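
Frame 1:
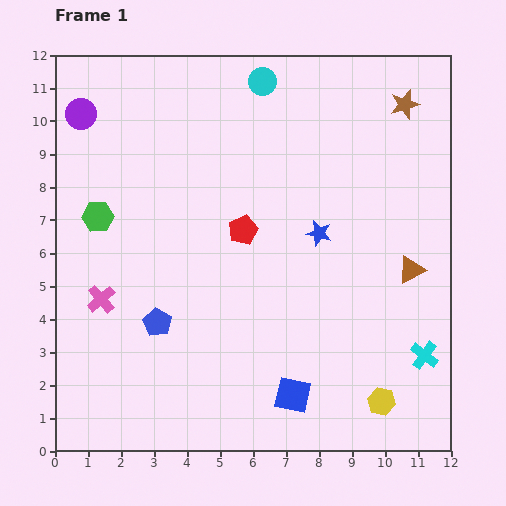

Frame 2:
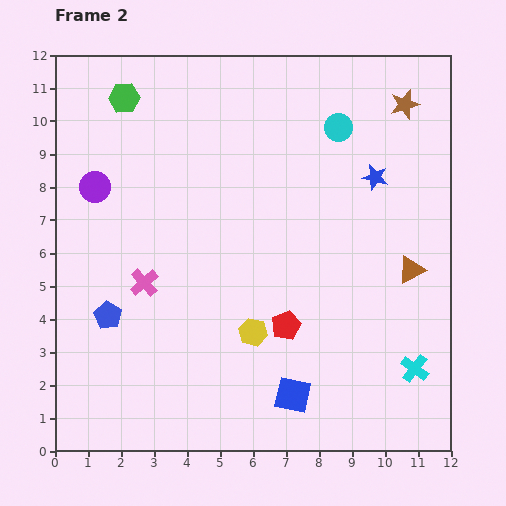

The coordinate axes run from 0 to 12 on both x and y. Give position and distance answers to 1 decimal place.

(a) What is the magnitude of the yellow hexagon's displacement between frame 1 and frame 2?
4.4

The yellow hexagon moved from (9.9, 1.5) to (6.0, 3.6), a distance of √(3.9² + 2.1²) ≈ 4.4.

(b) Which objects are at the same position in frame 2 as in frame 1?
the blue square, the brown star, the brown triangle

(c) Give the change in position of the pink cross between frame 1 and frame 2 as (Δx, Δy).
(1.3, 0.5)

The pink cross was at (1.4, 4.6) in frame 1 and (2.7, 5.1) in frame 2.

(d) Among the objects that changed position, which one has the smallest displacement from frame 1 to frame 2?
the cyan cross

(moved 0.5)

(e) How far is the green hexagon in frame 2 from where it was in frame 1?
3.7

The green hexagon moved from (1.3, 7.1) to (2.1, 10.7), a distance of √(0.8² + 3.6²) ≈ 3.7.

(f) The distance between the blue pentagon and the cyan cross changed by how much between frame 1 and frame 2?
+1.2

Distance in frame 1: 8.2. Distance in frame 2: 9.4.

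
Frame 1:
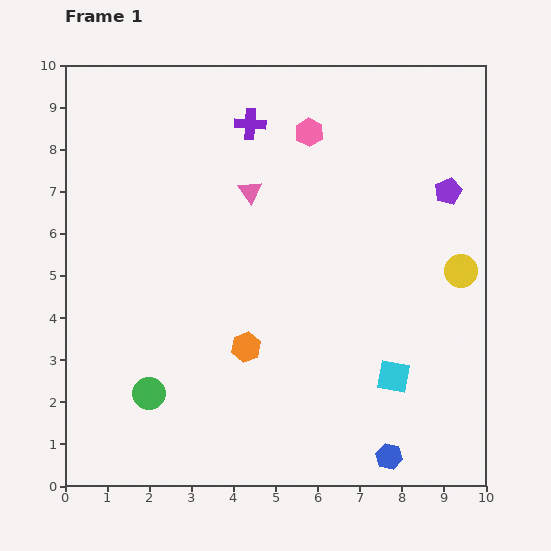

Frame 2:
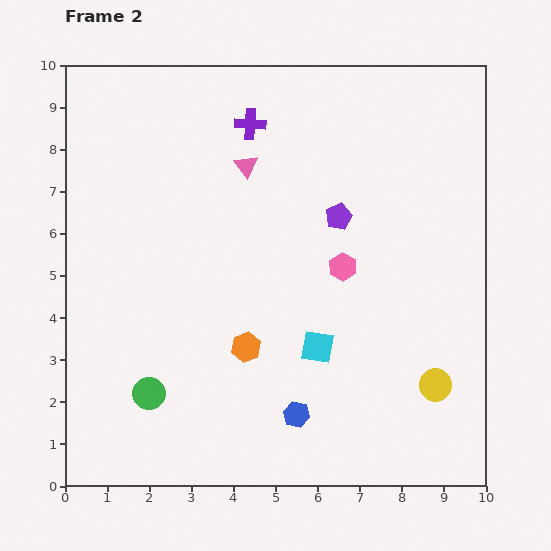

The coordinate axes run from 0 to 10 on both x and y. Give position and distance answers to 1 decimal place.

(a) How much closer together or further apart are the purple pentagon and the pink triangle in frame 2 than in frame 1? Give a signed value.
-2.2

Distance in frame 1: 4.7. Distance in frame 2: 2.5.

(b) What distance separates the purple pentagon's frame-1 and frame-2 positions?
2.7

The purple pentagon moved from (9.1, 7.0) to (6.5, 6.4), a distance of √(2.6² + 0.6²) ≈ 2.7.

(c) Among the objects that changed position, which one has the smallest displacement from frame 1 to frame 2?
the pink triangle

(moved 0.6)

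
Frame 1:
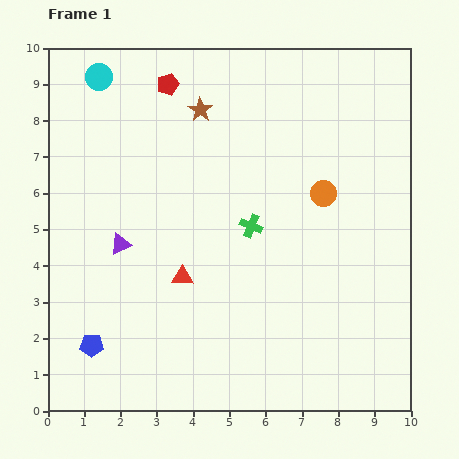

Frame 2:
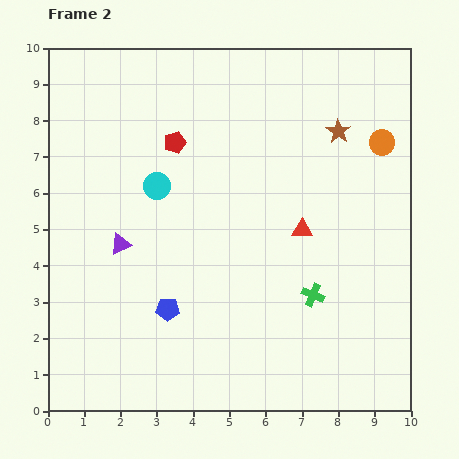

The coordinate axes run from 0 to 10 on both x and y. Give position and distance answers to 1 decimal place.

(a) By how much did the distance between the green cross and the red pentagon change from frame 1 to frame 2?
+1.2

Distance in frame 1: 4.5. Distance in frame 2: 5.7.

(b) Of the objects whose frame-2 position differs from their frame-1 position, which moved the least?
the red pentagon

(moved 1.6)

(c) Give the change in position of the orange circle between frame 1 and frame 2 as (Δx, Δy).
(1.6, 1.4)

The orange circle was at (7.6, 6.0) in frame 1 and (9.2, 7.4) in frame 2.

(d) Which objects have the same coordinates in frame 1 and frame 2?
the purple triangle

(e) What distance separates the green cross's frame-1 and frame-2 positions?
2.5

The green cross moved from (5.6, 5.1) to (7.3, 3.2), a distance of √(1.7² + 1.9²) ≈ 2.5.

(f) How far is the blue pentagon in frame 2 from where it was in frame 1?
2.3

The blue pentagon moved from (1.2, 1.8) to (3.3, 2.8), a distance of √(2.1² + 1.0²) ≈ 2.3.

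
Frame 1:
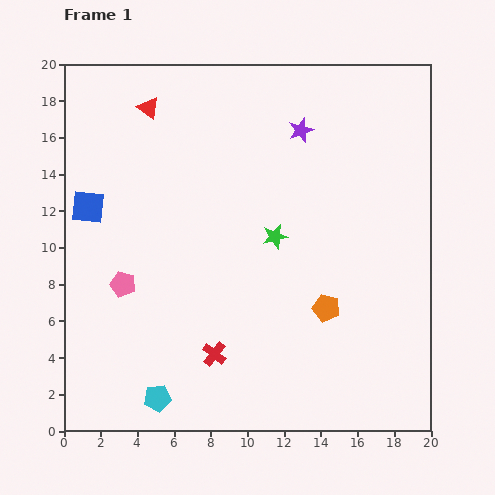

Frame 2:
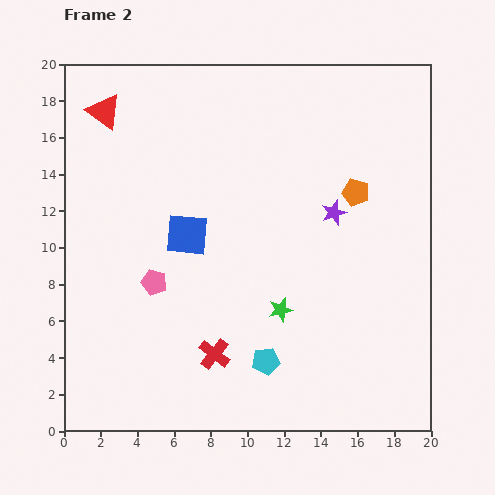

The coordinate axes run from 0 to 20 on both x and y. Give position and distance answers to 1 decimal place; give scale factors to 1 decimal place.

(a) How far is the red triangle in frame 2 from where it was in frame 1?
2.4

The red triangle moved from (4.6, 17.6) to (2.2, 17.4), a distance of √(2.4² + 0.2²) ≈ 2.4.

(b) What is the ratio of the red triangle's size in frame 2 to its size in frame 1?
1.6×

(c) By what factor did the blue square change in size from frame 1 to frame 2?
1.3×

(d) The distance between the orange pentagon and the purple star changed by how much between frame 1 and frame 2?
-8.2

Distance in frame 1: 9.8. Distance in frame 2: 1.6.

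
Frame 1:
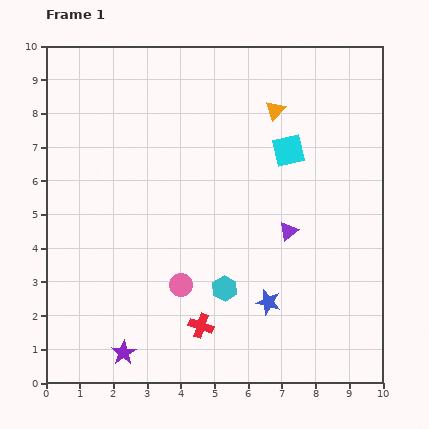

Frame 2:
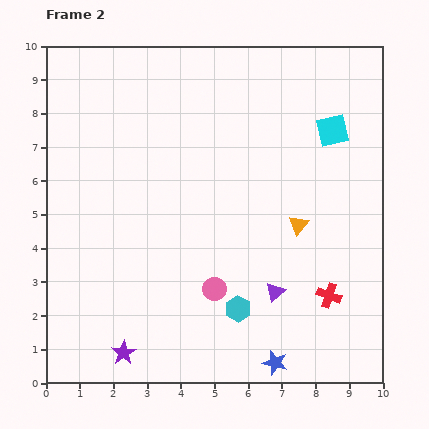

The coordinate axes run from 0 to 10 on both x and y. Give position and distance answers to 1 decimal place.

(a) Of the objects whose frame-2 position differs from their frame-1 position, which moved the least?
the cyan hexagon

(moved 0.7)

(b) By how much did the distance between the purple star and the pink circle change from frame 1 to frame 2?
+0.7

Distance in frame 1: 2.6. Distance in frame 2: 3.3.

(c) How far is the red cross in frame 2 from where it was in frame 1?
3.9

The red cross moved from (4.6, 1.7) to (8.4, 2.6), a distance of √(3.8² + 0.9²) ≈ 3.9.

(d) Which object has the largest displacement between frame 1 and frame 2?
the red cross

(moved 3.9; next 3.5)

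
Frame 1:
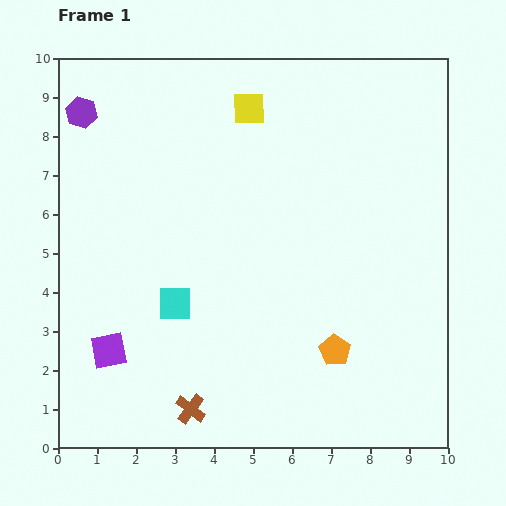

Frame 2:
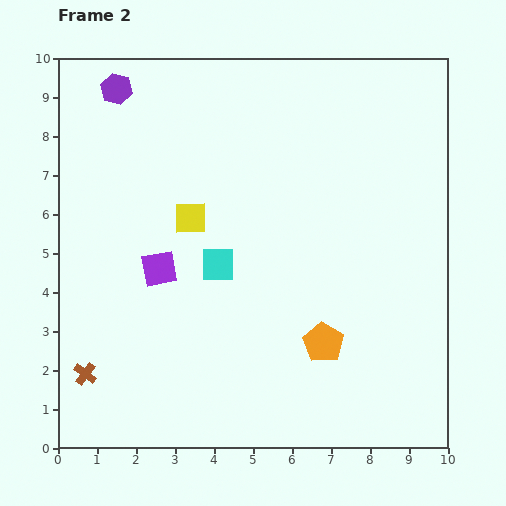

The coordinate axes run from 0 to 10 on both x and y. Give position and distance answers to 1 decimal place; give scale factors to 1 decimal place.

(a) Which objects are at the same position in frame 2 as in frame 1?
none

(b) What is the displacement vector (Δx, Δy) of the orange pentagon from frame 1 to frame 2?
(-0.3, 0.2)

The orange pentagon was at (7.1, 2.5) in frame 1 and (6.8, 2.7) in frame 2.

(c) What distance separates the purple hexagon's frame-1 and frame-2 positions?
1.1

The purple hexagon moved from (0.6, 8.6) to (1.5, 9.2), a distance of √(0.9² + 0.6²) ≈ 1.1.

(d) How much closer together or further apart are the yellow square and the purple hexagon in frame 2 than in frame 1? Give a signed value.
-0.5

Distance in frame 1: 4.3. Distance in frame 2: 3.8.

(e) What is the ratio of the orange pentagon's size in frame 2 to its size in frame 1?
1.3×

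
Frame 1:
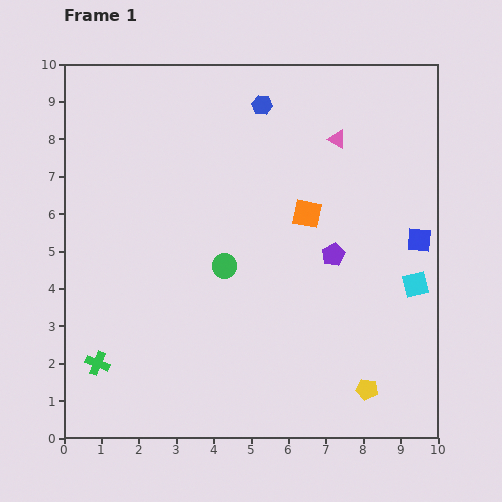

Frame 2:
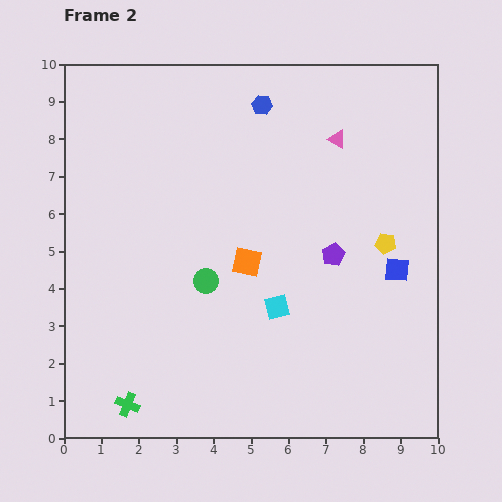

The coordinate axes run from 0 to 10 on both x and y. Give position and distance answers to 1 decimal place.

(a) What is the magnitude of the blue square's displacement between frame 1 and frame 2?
1.0

The blue square moved from (9.5, 5.3) to (8.9, 4.5), a distance of √(0.6² + 0.8²) ≈ 1.0.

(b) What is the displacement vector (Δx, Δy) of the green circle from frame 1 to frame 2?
(-0.5, -0.4)

The green circle was at (4.3, 4.6) in frame 1 and (3.8, 4.2) in frame 2.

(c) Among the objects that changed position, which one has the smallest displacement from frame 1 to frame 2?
the green circle

(moved 0.6)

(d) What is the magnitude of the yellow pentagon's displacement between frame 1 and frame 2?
3.9

The yellow pentagon moved from (8.1, 1.3) to (8.6, 5.2), a distance of √(0.5² + 3.9²) ≈ 3.9.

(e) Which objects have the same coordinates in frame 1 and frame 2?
the blue hexagon, the purple pentagon, the pink triangle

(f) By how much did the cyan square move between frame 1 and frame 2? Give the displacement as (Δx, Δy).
(-3.7, -0.6)

The cyan square was at (9.4, 4.1) in frame 1 and (5.7, 3.5) in frame 2.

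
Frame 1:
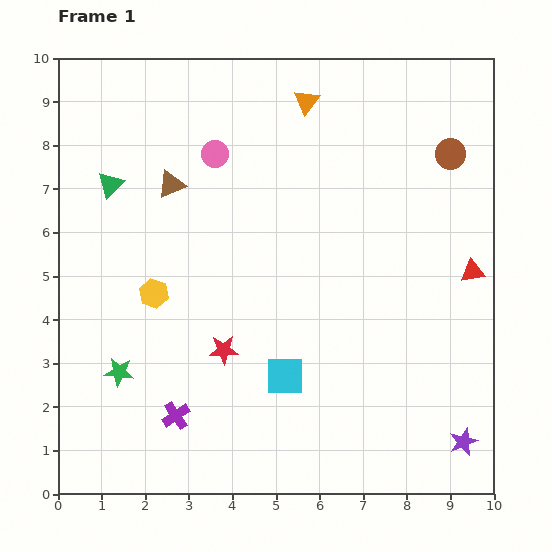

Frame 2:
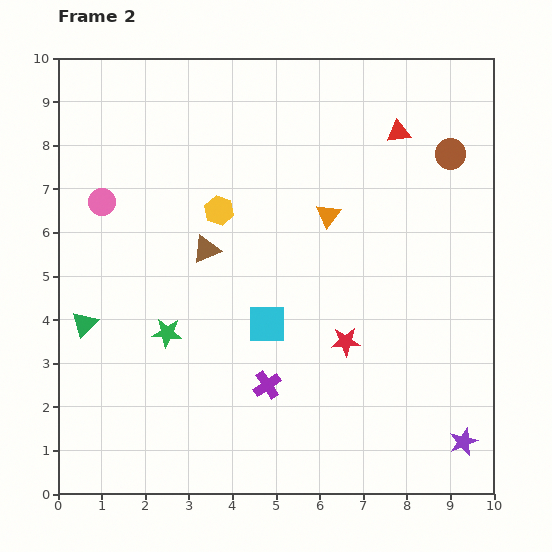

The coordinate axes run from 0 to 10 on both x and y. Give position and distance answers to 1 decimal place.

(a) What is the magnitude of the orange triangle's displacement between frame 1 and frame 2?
2.6

The orange triangle moved from (5.7, 9.0) to (6.2, 6.4), a distance of √(0.5² + 2.6²) ≈ 2.6.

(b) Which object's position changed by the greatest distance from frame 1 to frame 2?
the red triangle

(moved 3.6; next 3.3)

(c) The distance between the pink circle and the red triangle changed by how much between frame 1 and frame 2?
+0.5

Distance in frame 1: 6.5. Distance in frame 2: 7.0.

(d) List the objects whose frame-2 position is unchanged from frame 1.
the brown circle, the purple star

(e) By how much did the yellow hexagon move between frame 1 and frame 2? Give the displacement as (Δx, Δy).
(1.5, 1.9)

The yellow hexagon was at (2.2, 4.6) in frame 1 and (3.7, 6.5) in frame 2.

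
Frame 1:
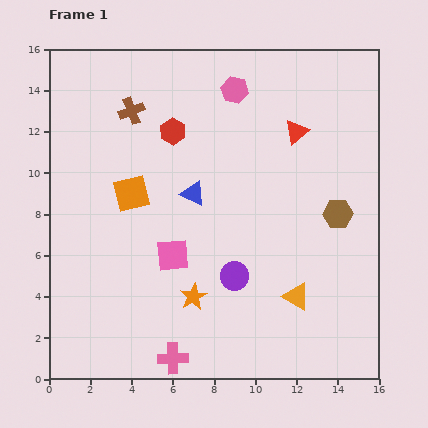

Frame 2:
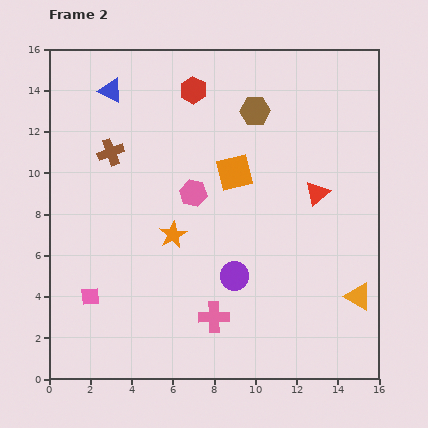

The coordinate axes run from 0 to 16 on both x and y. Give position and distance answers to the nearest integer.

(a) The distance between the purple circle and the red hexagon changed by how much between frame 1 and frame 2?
+1

Distance in frame 1: 8. Distance in frame 2: 9.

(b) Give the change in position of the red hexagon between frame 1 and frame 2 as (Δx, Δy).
(1, 2)

The red hexagon was at (6, 12) in frame 1 and (7, 14) in frame 2.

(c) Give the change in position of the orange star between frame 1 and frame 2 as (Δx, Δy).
(-1, 3)

The orange star was at (7, 4) in frame 1 and (6, 7) in frame 2.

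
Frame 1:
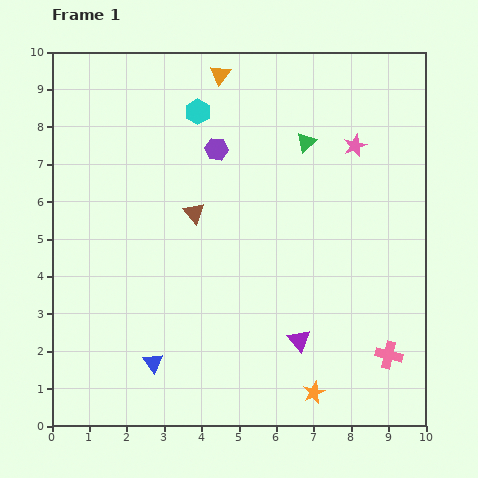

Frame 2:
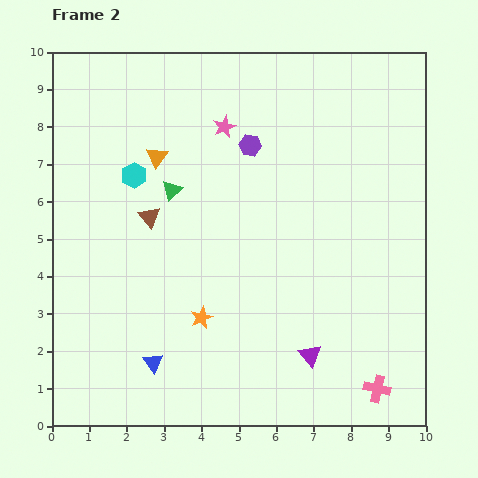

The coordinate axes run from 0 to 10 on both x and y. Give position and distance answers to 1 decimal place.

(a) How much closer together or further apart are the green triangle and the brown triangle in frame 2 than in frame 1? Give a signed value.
-2.7

Distance in frame 1: 3.6. Distance in frame 2: 0.9.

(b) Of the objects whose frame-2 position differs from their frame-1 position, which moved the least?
the purple triangle

(moved 0.5)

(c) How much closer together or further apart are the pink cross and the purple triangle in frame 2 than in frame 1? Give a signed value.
-0.4

Distance in frame 1: 2.4. Distance in frame 2: 2.0.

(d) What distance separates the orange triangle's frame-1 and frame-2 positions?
2.8

The orange triangle moved from (4.5, 9.4) to (2.8, 7.2), a distance of √(1.7² + 2.2²) ≈ 2.8.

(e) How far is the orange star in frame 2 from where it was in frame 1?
3.6

The orange star moved from (7.0, 0.9) to (4.0, 2.9), a distance of √(3.0² + 2.0²) ≈ 3.6.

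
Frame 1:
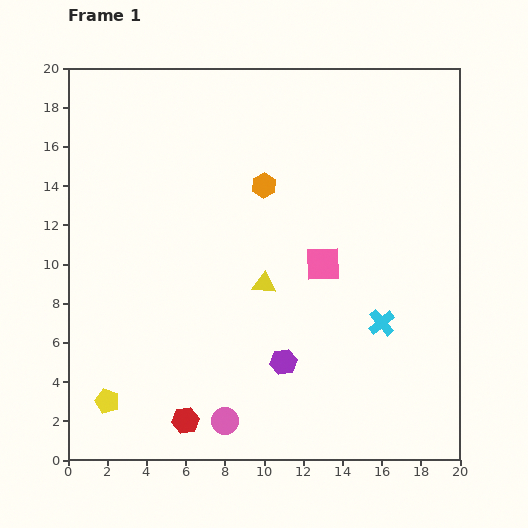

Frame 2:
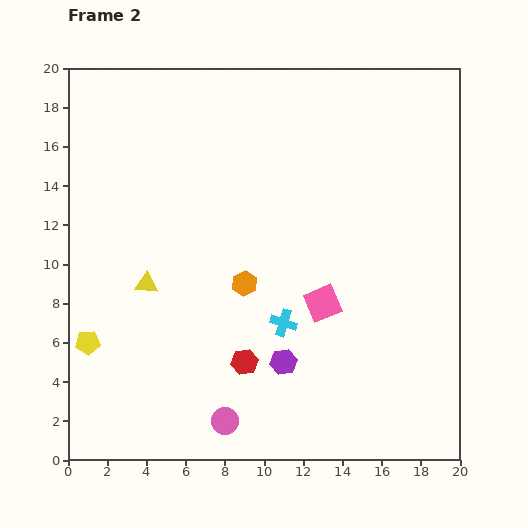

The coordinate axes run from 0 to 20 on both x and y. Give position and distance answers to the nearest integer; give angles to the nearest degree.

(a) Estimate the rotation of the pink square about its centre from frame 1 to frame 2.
22° counter-clockwise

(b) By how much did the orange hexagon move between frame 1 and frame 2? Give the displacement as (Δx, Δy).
(-1, -5)

The orange hexagon was at (10, 14) in frame 1 and (9, 9) in frame 2.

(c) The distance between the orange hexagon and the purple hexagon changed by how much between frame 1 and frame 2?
-5

Distance in frame 1: 9. Distance in frame 2: 4.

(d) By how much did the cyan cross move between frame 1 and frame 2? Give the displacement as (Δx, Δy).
(-5, 0)

The cyan cross was at (16, 7) in frame 1 and (11, 7) in frame 2.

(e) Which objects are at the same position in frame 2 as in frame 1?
the purple hexagon, the pink circle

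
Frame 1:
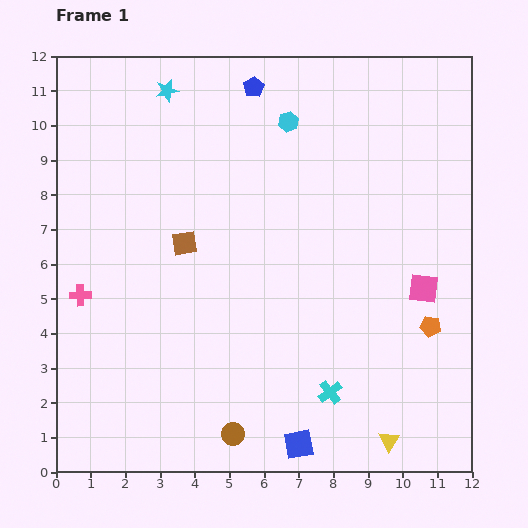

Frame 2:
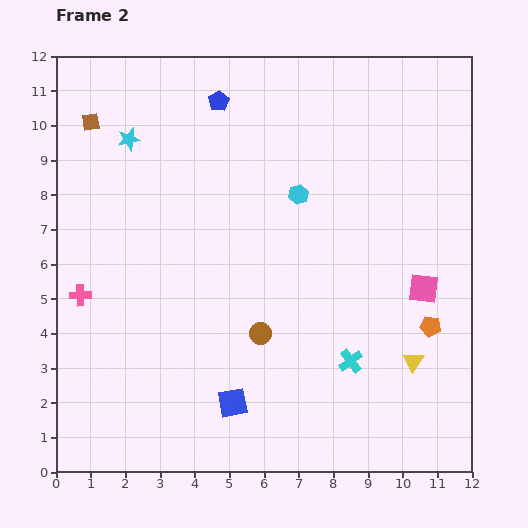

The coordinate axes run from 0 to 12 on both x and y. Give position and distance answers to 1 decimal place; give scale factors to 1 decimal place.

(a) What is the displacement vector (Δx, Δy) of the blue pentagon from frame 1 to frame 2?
(-1.0, -0.4)

The blue pentagon was at (5.7, 11.1) in frame 1 and (4.7, 10.7) in frame 2.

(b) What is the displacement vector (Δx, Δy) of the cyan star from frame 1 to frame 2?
(-1.1, -1.4)

The cyan star was at (3.2, 11.0) in frame 1 and (2.1, 9.6) in frame 2.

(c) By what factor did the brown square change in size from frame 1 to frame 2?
0.7×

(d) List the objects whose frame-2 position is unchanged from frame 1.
the orange pentagon, the pink square, the pink cross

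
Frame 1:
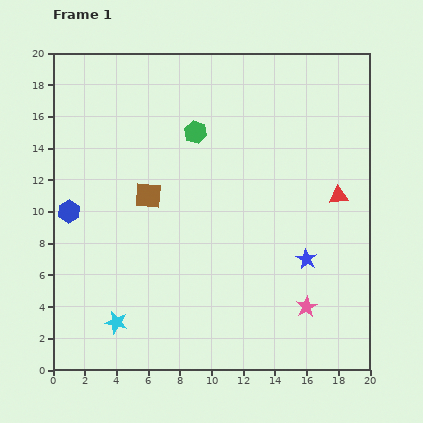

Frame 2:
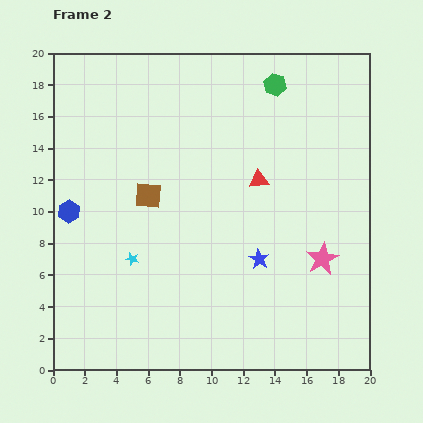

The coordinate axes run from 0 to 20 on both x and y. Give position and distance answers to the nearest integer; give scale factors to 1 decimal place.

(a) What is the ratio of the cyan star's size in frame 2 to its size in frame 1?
0.6×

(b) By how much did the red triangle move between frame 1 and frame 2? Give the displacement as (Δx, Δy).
(-5, 1)

The red triangle was at (18, 11) in frame 1 and (13, 12) in frame 2.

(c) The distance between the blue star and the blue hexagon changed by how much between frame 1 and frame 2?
-3

Distance in frame 1: 15. Distance in frame 2: 12.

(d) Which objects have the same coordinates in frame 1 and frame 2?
the brown square, the blue hexagon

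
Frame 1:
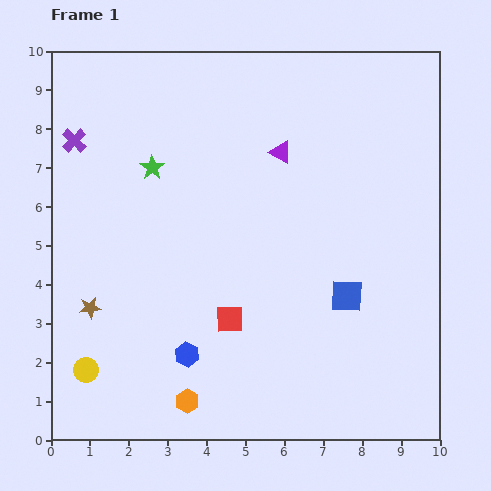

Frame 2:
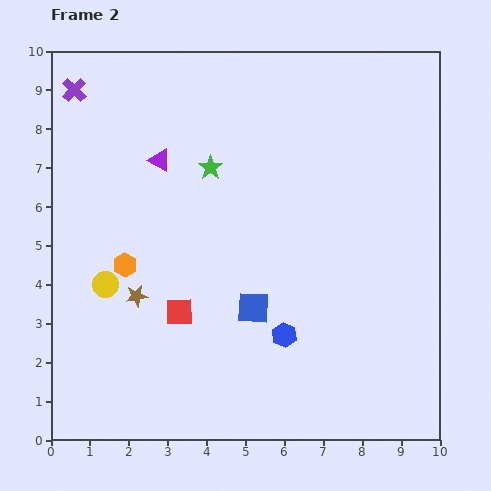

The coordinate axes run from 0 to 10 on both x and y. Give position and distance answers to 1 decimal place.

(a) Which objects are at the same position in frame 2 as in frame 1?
none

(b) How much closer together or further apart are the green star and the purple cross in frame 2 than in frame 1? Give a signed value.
+1.9

Distance in frame 1: 2.1. Distance in frame 2: 4.0.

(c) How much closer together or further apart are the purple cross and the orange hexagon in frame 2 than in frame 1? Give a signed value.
-2.6

Distance in frame 1: 7.3. Distance in frame 2: 4.7.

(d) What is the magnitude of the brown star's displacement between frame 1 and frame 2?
1.2

The brown star moved from (1.0, 3.4) to (2.2, 3.7), a distance of √(1.2² + 0.3²) ≈ 1.2.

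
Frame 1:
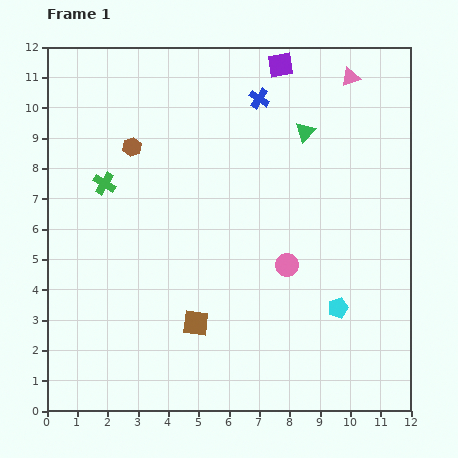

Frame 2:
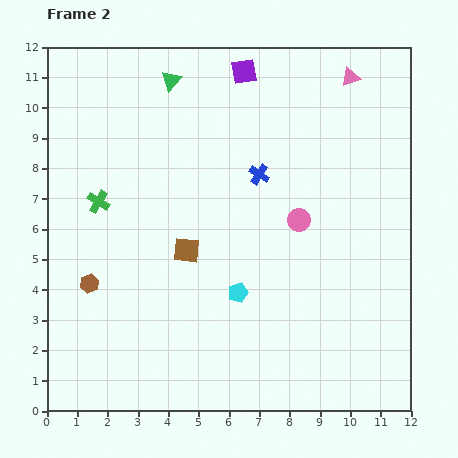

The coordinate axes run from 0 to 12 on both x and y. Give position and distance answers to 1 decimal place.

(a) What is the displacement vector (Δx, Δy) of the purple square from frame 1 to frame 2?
(-1.2, -0.2)

The purple square was at (7.7, 11.4) in frame 1 and (6.5, 11.2) in frame 2.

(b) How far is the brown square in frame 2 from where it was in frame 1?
2.4

The brown square moved from (4.9, 2.9) to (4.6, 5.3), a distance of √(0.3² + 2.4²) ≈ 2.4.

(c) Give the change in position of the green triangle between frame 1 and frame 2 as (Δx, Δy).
(-4.4, 1.7)

The green triangle was at (8.5, 9.2) in frame 1 and (4.1, 10.9) in frame 2.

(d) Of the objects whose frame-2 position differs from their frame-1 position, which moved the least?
the green cross

(moved 0.6)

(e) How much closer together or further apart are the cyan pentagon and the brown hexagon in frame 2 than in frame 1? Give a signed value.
-3.7

Distance in frame 1: 8.6. Distance in frame 2: 4.9.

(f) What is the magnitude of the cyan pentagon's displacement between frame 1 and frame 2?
3.3

The cyan pentagon moved from (9.6, 3.4) to (6.3, 3.9), a distance of √(3.3² + 0.5²) ≈ 3.3.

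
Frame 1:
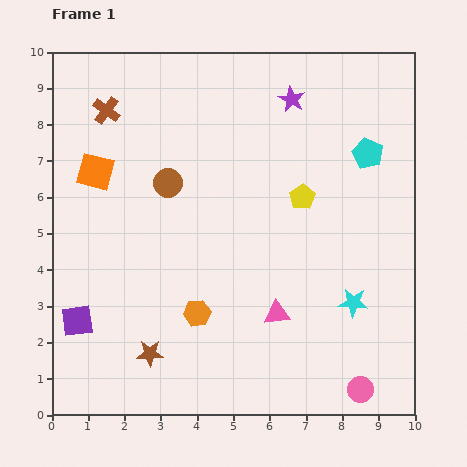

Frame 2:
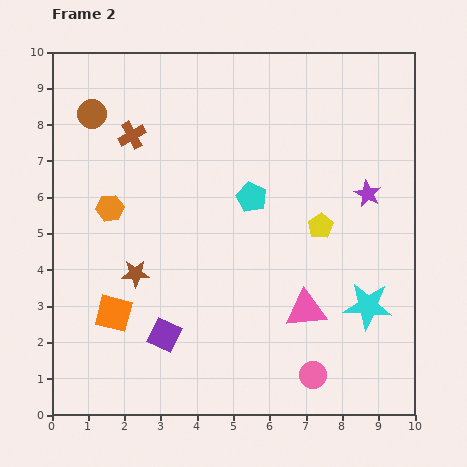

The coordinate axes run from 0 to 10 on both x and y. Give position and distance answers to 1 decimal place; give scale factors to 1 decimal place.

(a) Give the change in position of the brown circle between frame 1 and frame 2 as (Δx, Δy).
(-2.1, 1.9)

The brown circle was at (3.2, 6.4) in frame 1 and (1.1, 8.3) in frame 2.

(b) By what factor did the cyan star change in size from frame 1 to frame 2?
1.6×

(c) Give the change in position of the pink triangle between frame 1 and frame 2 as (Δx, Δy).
(0.8, 0.1)

The pink triangle was at (6.2, 2.8) in frame 1 and (7.0, 2.9) in frame 2.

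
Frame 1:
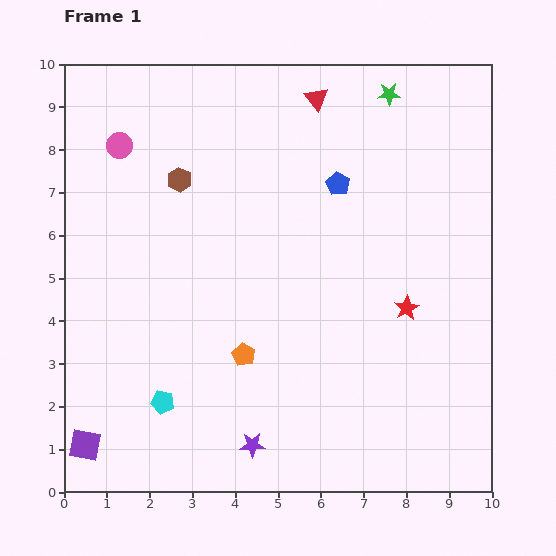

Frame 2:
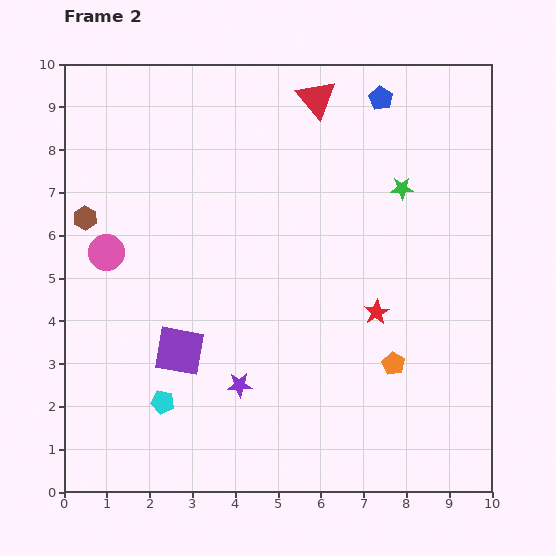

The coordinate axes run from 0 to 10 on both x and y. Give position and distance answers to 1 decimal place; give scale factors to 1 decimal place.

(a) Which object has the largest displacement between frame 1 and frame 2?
the orange pentagon

(moved 3.5; next 3.1)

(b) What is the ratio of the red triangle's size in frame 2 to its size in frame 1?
1.7×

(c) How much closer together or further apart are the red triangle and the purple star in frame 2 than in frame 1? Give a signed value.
-1.3

Distance in frame 1: 8.2. Distance in frame 2: 6.9.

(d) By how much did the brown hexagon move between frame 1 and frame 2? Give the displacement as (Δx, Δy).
(-2.2, -0.9)

The brown hexagon was at (2.7, 7.3) in frame 1 and (0.5, 6.4) in frame 2.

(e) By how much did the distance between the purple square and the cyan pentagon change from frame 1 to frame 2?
-0.8

Distance in frame 1: 2.1. Distance in frame 2: 1.3.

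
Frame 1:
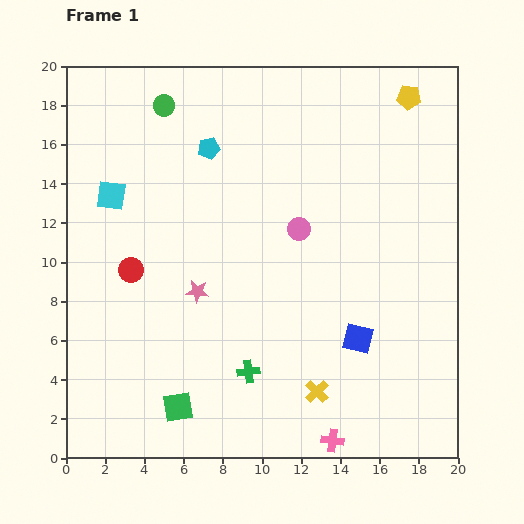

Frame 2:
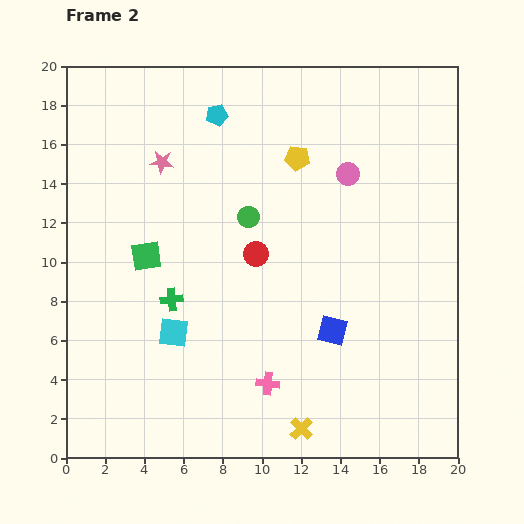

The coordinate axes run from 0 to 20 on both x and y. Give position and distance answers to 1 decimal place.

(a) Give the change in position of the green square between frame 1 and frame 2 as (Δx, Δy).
(-1.6, 7.7)

The green square was at (5.7, 2.6) in frame 1 and (4.1, 10.3) in frame 2.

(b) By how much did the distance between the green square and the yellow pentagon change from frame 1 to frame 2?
-10.5

Distance in frame 1: 19.7. Distance in frame 2: 9.2.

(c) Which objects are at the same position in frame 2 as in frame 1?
none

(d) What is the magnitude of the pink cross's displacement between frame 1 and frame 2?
4.4

The pink cross moved from (13.6, 0.9) to (10.3, 3.8), a distance of √(3.3² + 2.9²) ≈ 4.4.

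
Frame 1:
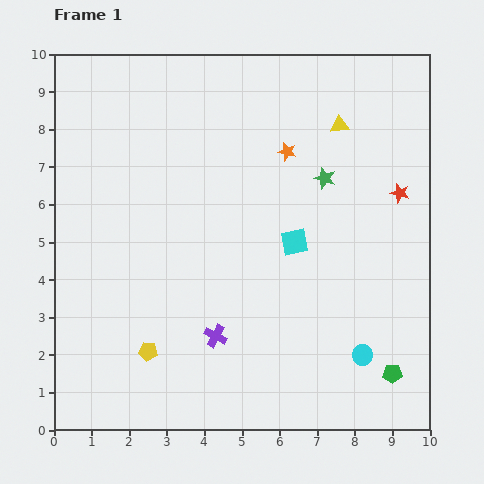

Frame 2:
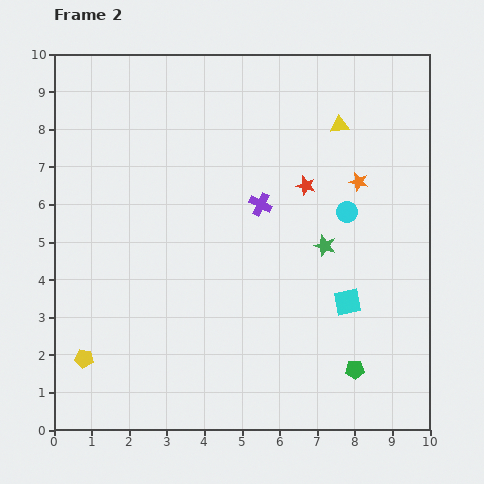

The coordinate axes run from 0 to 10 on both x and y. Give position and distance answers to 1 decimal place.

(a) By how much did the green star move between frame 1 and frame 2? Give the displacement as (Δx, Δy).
(0.0, -1.8)

The green star was at (7.2, 6.7) in frame 1 and (7.2, 4.9) in frame 2.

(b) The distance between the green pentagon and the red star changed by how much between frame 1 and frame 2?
+0.3

Distance in frame 1: 4.8. Distance in frame 2: 5.1.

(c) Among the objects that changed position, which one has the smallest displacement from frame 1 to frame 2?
the green pentagon

(moved 1.0)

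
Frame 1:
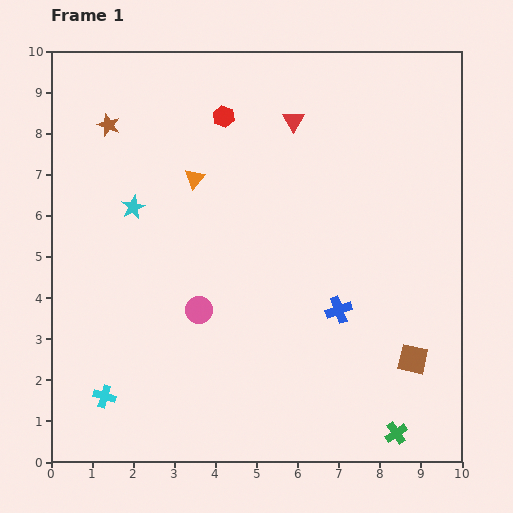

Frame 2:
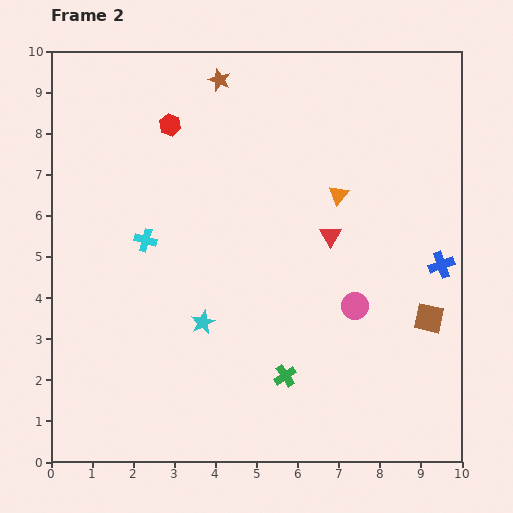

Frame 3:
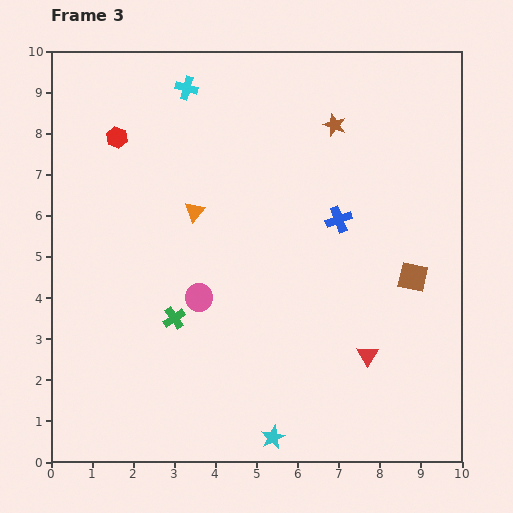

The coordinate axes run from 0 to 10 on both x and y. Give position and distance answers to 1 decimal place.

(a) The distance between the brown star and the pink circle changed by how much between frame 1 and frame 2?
+1.4

Distance in frame 1: 5.0. Distance in frame 2: 6.4.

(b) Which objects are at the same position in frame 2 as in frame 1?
none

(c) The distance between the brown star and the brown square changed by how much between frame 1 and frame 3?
-5.1

Distance in frame 1: 9.3. Distance in frame 3: 4.2.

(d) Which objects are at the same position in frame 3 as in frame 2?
none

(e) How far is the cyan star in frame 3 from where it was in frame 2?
3.3

The cyan star moved from (3.7, 3.4) to (5.4, 0.6), a distance of √(1.7² + 2.8²) ≈ 3.3.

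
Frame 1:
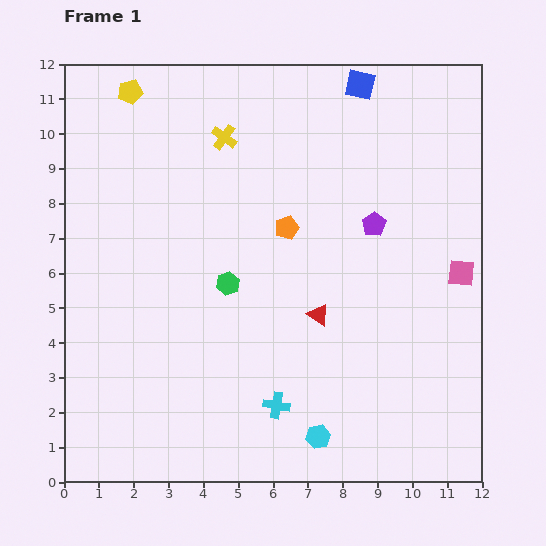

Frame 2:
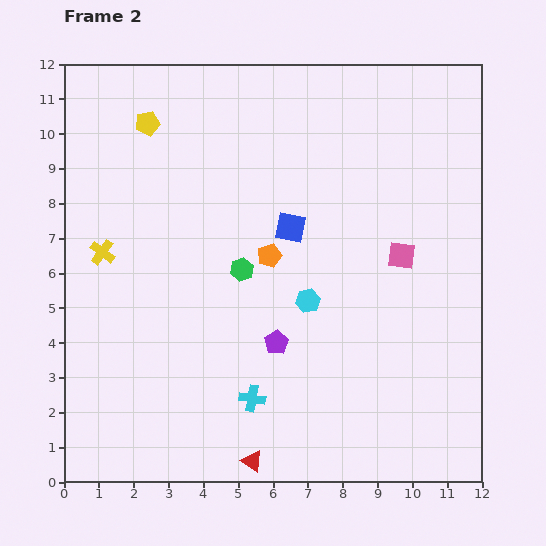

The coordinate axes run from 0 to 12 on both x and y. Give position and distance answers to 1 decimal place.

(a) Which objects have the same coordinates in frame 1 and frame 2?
none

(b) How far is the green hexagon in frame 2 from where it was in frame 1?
0.6

The green hexagon moved from (4.7, 5.7) to (5.1, 6.1), a distance of √(0.4² + 0.4²) ≈ 0.6.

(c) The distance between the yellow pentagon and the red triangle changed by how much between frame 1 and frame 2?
+1.8

Distance in frame 1: 8.4. Distance in frame 2: 10.2.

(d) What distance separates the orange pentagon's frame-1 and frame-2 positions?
0.9

The orange pentagon moved from (6.4, 7.3) to (5.9, 6.5), a distance of √(0.5² + 0.8²) ≈ 0.9.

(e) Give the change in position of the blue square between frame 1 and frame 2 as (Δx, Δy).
(-2.0, -4.1)

The blue square was at (8.5, 11.4) in frame 1 and (6.5, 7.3) in frame 2.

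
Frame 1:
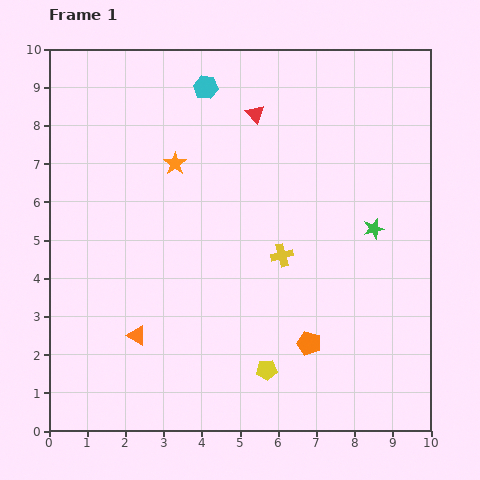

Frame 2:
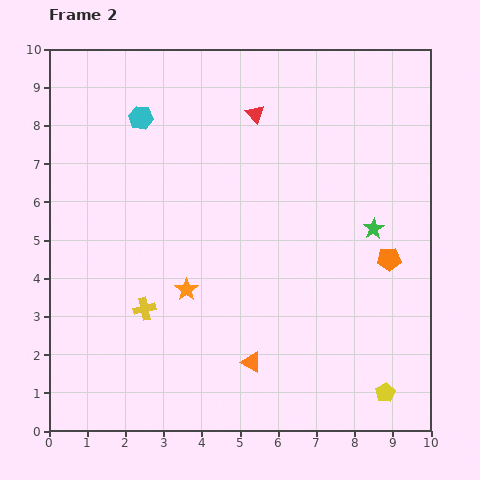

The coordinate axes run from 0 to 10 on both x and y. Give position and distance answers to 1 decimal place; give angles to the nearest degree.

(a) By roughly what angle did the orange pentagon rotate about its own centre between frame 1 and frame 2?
22° counter-clockwise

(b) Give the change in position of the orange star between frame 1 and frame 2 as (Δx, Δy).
(0.3, -3.3)

The orange star was at (3.3, 7.0) in frame 1 and (3.6, 3.7) in frame 2.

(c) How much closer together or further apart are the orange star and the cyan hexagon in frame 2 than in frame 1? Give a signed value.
+2.5

Distance in frame 1: 2.2. Distance in frame 2: 4.7.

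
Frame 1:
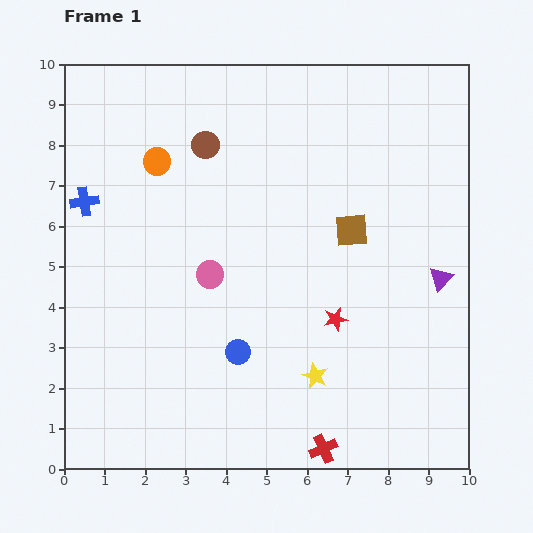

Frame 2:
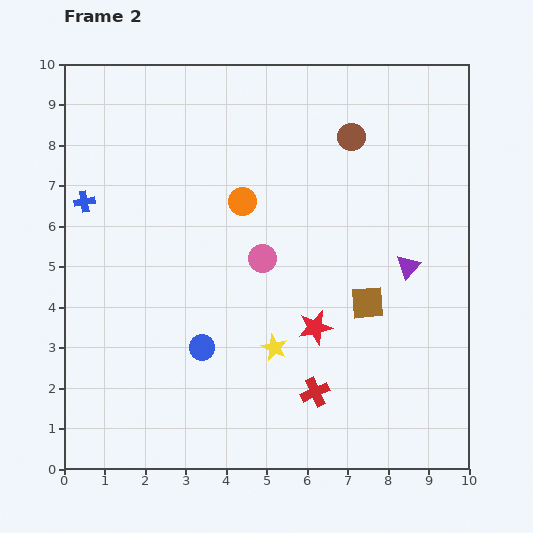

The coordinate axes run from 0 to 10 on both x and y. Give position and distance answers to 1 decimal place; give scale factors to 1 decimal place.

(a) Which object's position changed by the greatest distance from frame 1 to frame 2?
the brown circle

(moved 3.6; next 2.3)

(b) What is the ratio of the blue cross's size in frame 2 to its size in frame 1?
0.7×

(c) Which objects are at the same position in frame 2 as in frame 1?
the blue cross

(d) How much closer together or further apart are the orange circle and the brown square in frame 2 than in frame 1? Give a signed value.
-1.1

Distance in frame 1: 5.1. Distance in frame 2: 4.0.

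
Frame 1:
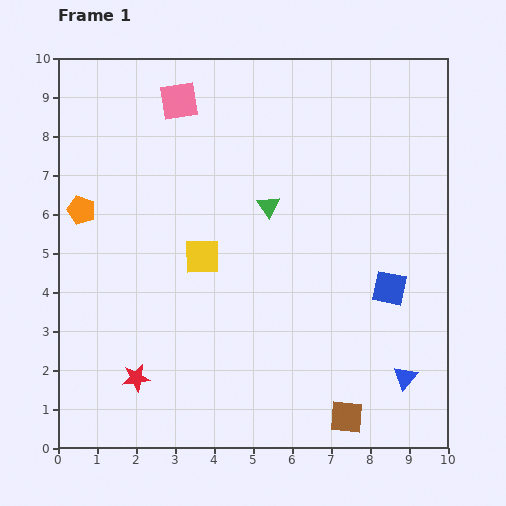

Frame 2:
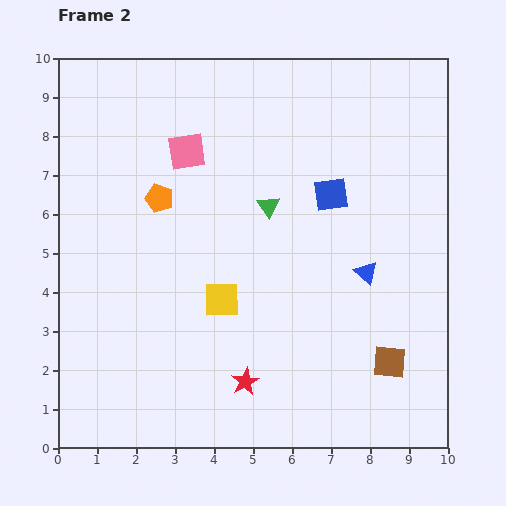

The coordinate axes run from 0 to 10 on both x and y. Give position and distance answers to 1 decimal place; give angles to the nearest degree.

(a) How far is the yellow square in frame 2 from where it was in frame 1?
1.2

The yellow square moved from (3.7, 4.9) to (4.2, 3.8), a distance of √(0.5² + 1.1²) ≈ 1.2.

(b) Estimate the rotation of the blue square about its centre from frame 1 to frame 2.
19° counter-clockwise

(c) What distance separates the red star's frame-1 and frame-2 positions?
2.8

The red star moved from (2.0, 1.8) to (4.8, 1.7), a distance of √(2.8² + 0.1²) ≈ 2.8.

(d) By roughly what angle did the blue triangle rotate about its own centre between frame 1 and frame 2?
26° counter-clockwise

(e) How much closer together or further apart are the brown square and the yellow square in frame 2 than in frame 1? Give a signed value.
-0.9

Distance in frame 1: 5.5. Distance in frame 2: 4.6.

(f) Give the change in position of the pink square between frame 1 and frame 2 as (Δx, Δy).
(0.2, -1.3)

The pink square was at (3.1, 8.9) in frame 1 and (3.3, 7.6) in frame 2.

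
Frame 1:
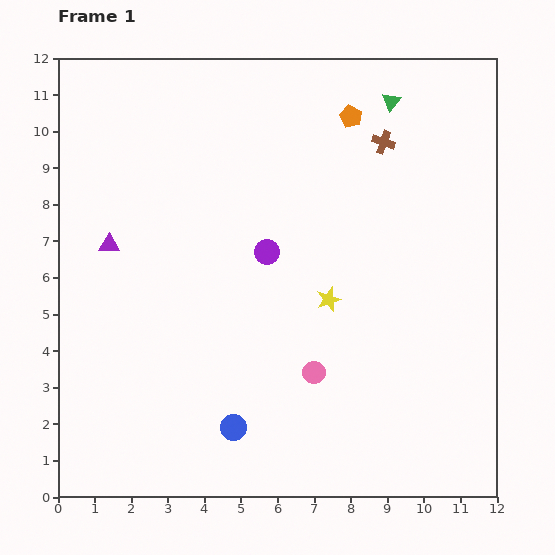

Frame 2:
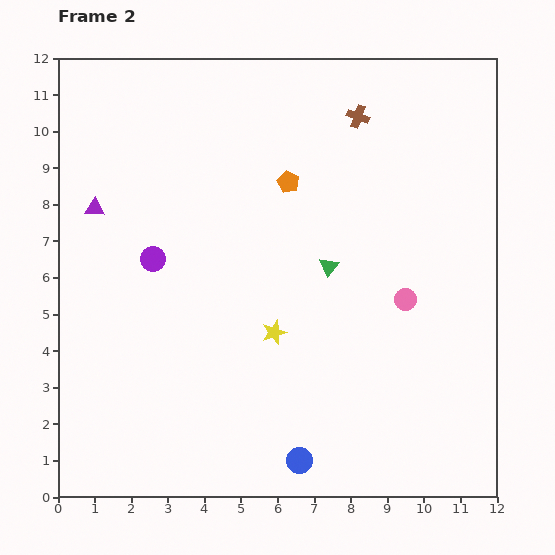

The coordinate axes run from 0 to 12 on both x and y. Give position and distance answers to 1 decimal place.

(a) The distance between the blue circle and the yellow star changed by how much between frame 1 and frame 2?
-0.8

Distance in frame 1: 4.4. Distance in frame 2: 3.6.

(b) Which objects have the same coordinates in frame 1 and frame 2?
none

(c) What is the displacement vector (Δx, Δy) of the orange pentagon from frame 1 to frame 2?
(-1.7, -1.8)

The orange pentagon was at (8.0, 10.4) in frame 1 and (6.3, 8.6) in frame 2.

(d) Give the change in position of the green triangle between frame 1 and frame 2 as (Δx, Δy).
(-1.7, -4.5)

The green triangle was at (9.1, 10.8) in frame 1 and (7.4, 6.3) in frame 2.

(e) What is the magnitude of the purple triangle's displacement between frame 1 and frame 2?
1.1

The purple triangle moved from (1.4, 6.9) to (1.0, 7.9), a distance of √(0.4² + 1.0²) ≈ 1.1.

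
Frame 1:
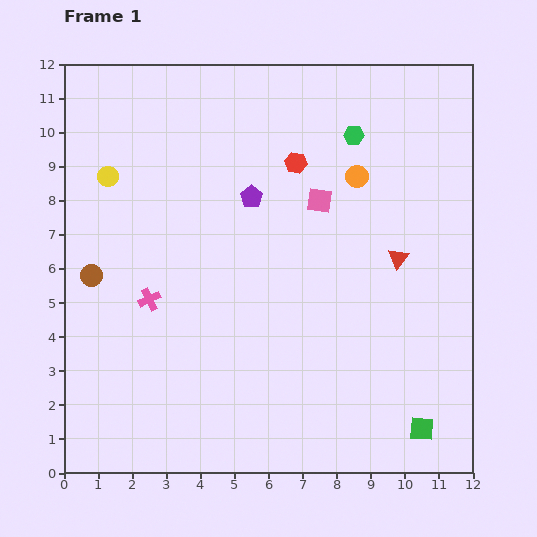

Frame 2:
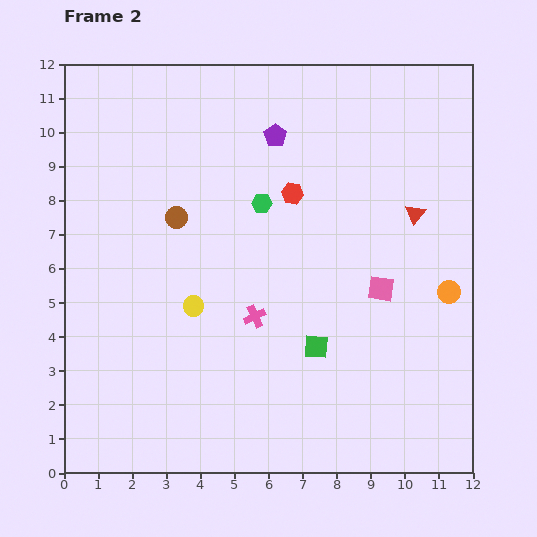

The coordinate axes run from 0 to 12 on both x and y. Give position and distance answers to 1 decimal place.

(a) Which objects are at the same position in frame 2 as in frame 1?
none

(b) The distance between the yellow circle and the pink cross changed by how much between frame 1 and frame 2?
-2.0

Distance in frame 1: 3.8. Distance in frame 2: 1.8.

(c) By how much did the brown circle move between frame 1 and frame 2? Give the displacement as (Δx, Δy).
(2.5, 1.7)

The brown circle was at (0.8, 5.8) in frame 1 and (3.3, 7.5) in frame 2.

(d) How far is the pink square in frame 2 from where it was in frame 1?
3.2

The pink square moved from (7.5, 8.0) to (9.3, 5.4), a distance of √(1.8² + 2.6²) ≈ 3.2.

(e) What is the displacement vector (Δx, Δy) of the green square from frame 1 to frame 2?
(-3.1, 2.4)

The green square was at (10.5, 1.3) in frame 1 and (7.4, 3.7) in frame 2.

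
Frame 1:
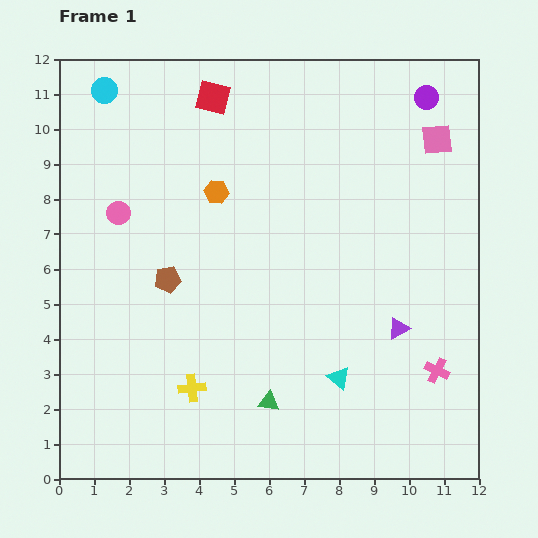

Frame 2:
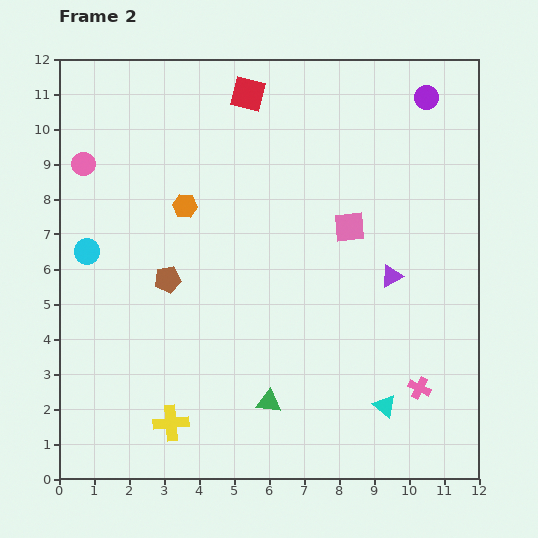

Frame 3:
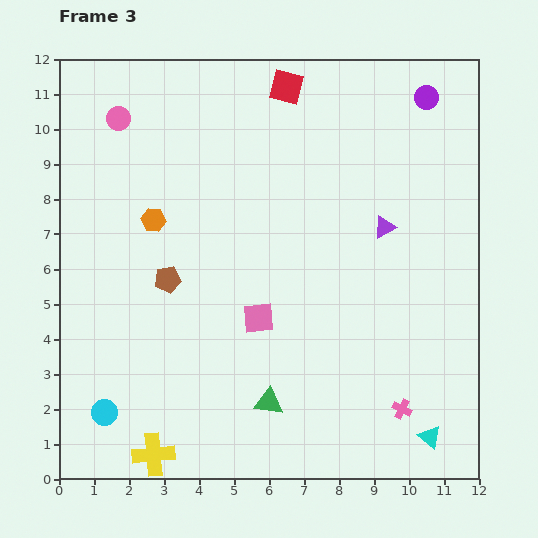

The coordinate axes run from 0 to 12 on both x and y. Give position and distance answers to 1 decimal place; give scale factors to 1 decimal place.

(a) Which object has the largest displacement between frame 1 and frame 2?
the cyan circle

(moved 4.6; next 3.5)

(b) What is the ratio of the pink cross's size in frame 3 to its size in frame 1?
0.8×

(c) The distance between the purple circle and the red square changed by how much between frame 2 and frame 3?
-1.1

Distance in frame 2: 5.1. Distance in frame 3: 4.0.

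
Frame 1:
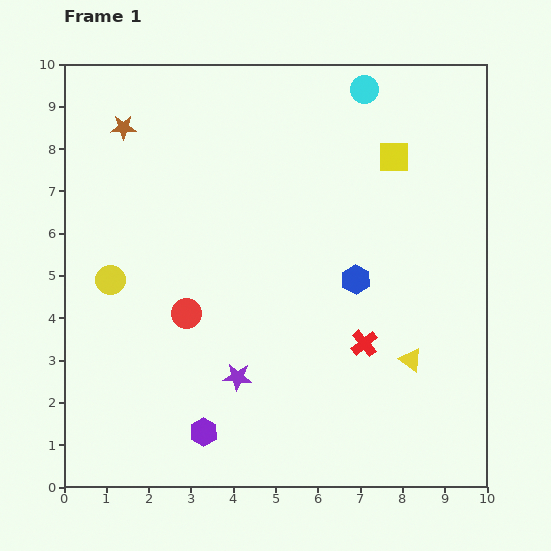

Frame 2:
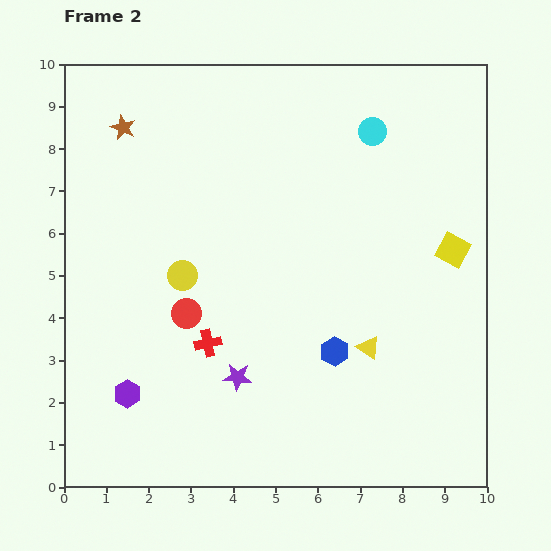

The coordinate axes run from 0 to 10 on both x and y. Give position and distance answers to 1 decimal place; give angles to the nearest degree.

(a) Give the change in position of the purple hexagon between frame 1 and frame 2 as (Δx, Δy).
(-1.8, 0.9)

The purple hexagon was at (3.3, 1.3) in frame 1 and (1.5, 2.2) in frame 2.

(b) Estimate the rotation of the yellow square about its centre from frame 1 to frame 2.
29° clockwise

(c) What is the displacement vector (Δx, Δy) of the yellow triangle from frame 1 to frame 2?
(-1.0, 0.3)

The yellow triangle was at (8.2, 3.0) in frame 1 and (7.2, 3.3) in frame 2.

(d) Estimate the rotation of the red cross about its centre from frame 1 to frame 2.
28° clockwise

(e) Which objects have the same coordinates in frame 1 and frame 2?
the purple star, the brown star, the red circle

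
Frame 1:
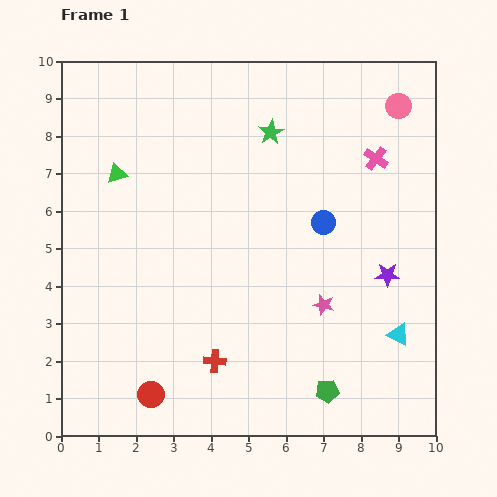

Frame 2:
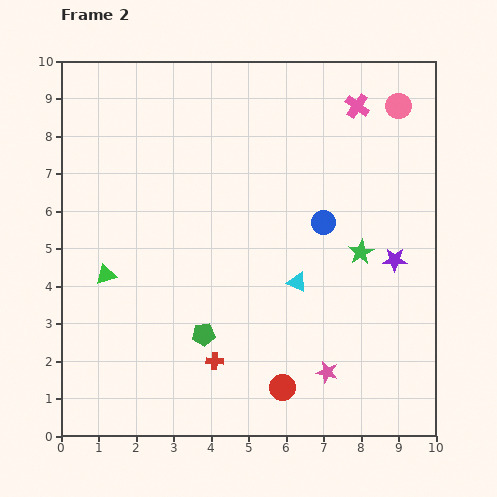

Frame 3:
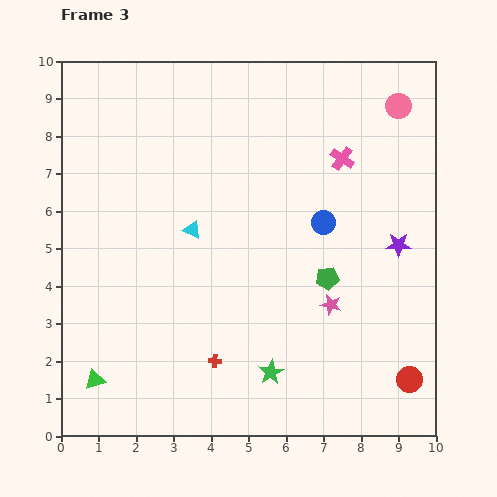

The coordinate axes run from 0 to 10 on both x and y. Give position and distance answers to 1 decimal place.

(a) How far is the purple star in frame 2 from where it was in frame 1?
0.4

The purple star moved from (8.7, 4.3) to (8.9, 4.7), a distance of √(0.2² + 0.4²) ≈ 0.4.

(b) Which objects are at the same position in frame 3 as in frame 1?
the red cross, the pink circle, the blue circle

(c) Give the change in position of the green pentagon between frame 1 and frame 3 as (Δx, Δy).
(0.0, 3.0)

The green pentagon was at (7.1, 1.2) in frame 1 and (7.1, 4.2) in frame 3.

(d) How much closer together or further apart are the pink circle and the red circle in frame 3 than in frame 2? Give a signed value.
-0.8

Distance in frame 2: 8.1. Distance in frame 3: 7.3.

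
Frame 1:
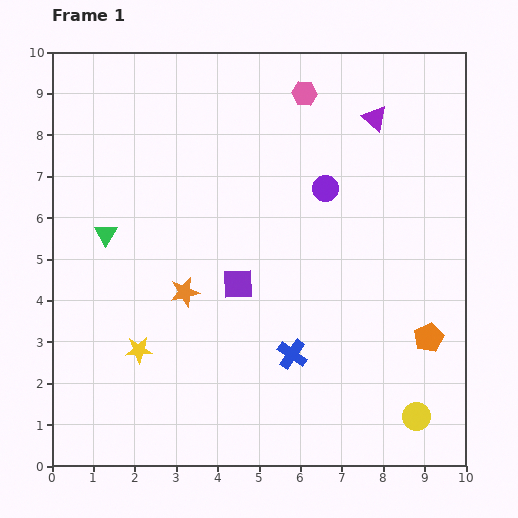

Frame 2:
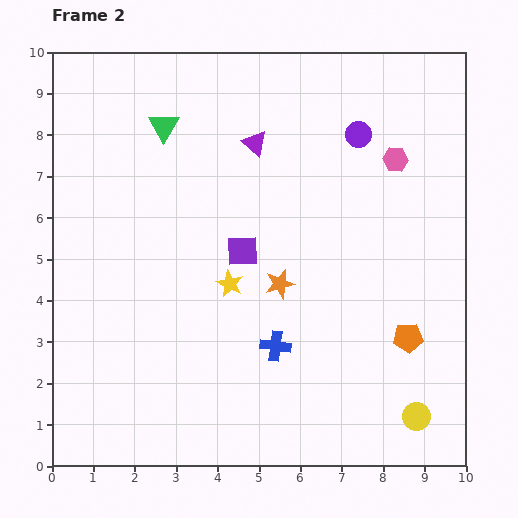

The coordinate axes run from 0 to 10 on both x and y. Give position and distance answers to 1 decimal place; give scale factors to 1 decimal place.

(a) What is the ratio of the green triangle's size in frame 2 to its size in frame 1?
1.3×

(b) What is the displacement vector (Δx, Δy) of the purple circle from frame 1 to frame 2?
(0.8, 1.3)

The purple circle was at (6.6, 6.7) in frame 1 and (7.4, 8.0) in frame 2.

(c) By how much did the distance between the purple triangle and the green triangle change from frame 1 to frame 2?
-4.9

Distance in frame 1: 7.1. Distance in frame 2: 2.2.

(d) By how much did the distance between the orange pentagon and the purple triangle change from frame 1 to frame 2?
+0.5

Distance in frame 1: 5.5. Distance in frame 2: 6.0.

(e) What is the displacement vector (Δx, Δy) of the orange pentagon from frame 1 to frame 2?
(-0.5, 0.0)

The orange pentagon was at (9.1, 3.1) in frame 1 and (8.6, 3.1) in frame 2.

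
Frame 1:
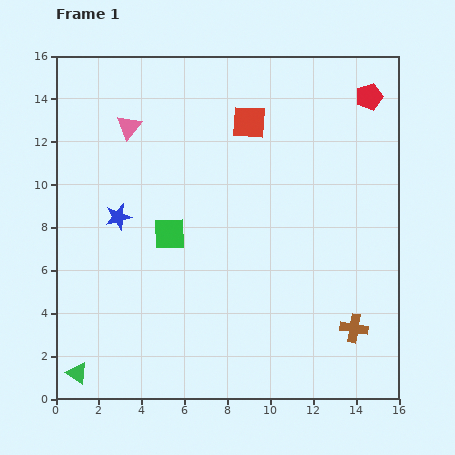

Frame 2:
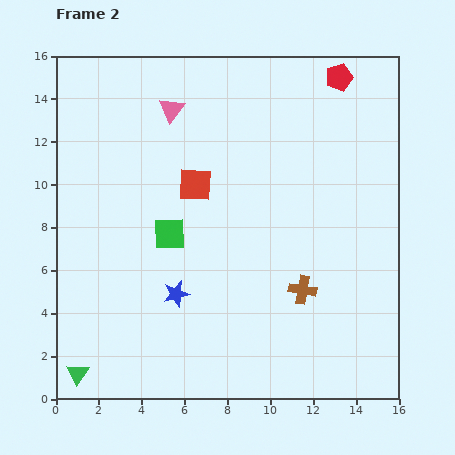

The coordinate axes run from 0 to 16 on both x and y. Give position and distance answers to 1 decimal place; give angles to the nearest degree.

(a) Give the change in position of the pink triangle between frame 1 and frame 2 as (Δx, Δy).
(2.0, 0.8)

The pink triangle was at (3.4, 12.7) in frame 1 and (5.4, 13.5) in frame 2.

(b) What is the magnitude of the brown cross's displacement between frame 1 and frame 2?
3.0

The brown cross moved from (13.9, 3.3) to (11.5, 5.1), a distance of √(2.4² + 1.8²) ≈ 3.0.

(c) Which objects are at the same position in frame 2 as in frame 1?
the green triangle, the green square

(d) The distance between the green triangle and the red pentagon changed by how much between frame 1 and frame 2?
-0.3

Distance in frame 1: 18.7. Distance in frame 2: 18.4.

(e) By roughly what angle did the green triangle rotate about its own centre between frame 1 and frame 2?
29° clockwise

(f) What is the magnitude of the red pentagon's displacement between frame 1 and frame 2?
1.7

The red pentagon moved from (14.6, 14.1) to (13.2, 15.0), a distance of √(1.4² + 0.9²) ≈ 1.7.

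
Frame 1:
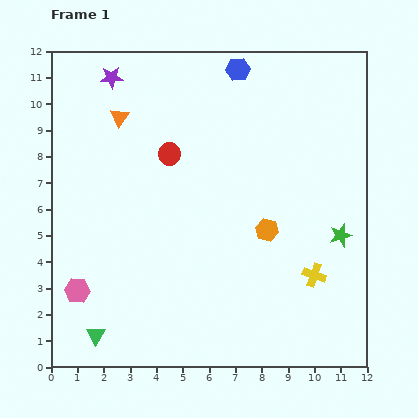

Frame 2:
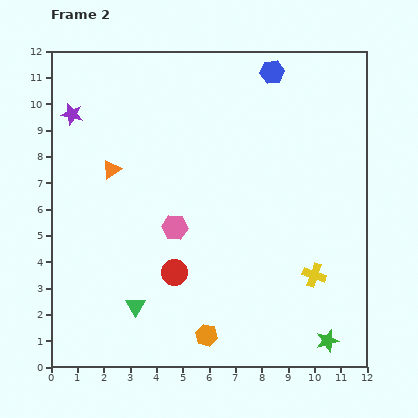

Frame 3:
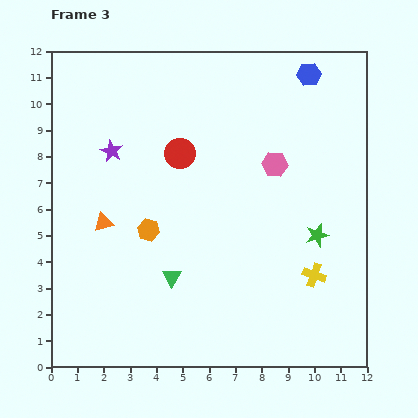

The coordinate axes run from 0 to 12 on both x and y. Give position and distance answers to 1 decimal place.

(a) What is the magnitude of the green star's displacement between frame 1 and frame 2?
4.0

The green star moved from (11.0, 5.0) to (10.5, 1.0), a distance of √(0.5² + 4.0²) ≈ 4.0.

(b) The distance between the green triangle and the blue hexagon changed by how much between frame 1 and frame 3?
-2.2

Distance in frame 1: 11.5. Distance in frame 3: 9.3.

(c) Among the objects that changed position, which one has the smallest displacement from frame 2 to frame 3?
the blue hexagon

(moved 1.4)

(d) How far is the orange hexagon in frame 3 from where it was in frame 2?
4.6

The orange hexagon moved from (5.9, 1.2) to (3.7, 5.2), a distance of √(2.2² + 4.0²) ≈ 4.6.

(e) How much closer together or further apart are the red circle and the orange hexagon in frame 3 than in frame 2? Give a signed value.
+0.4

Distance in frame 2: 2.7. Distance in frame 3: 3.1.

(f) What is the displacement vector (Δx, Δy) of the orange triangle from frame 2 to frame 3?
(-0.3, -2.0)

The orange triangle was at (2.3, 7.5) in frame 2 and (2.0, 5.5) in frame 3.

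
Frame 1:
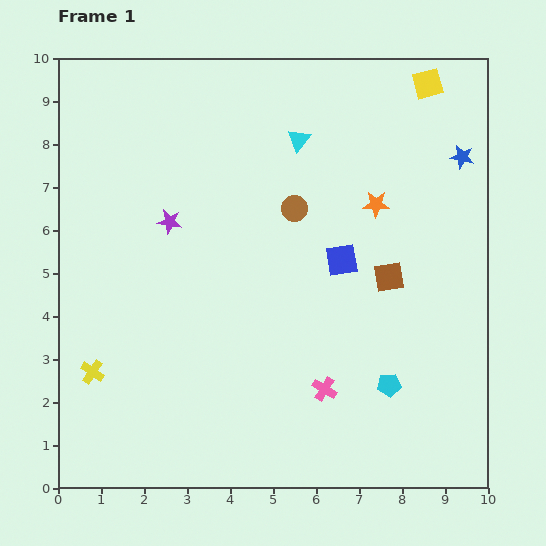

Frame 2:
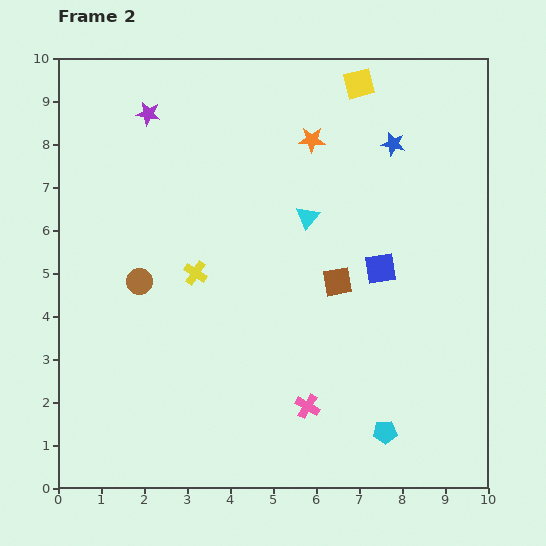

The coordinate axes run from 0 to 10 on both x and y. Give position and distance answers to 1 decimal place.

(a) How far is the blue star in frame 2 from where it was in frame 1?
1.6

The blue star moved from (9.4, 7.7) to (7.8, 8.0), a distance of √(1.6² + 0.3²) ≈ 1.6.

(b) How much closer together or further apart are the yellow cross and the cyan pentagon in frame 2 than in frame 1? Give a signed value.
-1.2

Distance in frame 1: 6.9. Distance in frame 2: 5.7.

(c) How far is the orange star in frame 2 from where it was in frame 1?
2.1

The orange star moved from (7.4, 6.6) to (5.9, 8.1), a distance of √(1.5² + 1.5²) ≈ 2.1.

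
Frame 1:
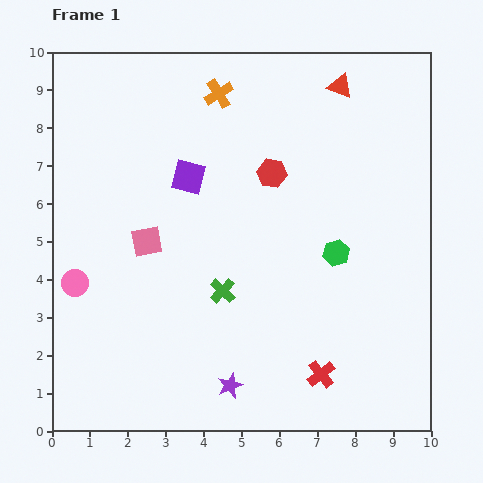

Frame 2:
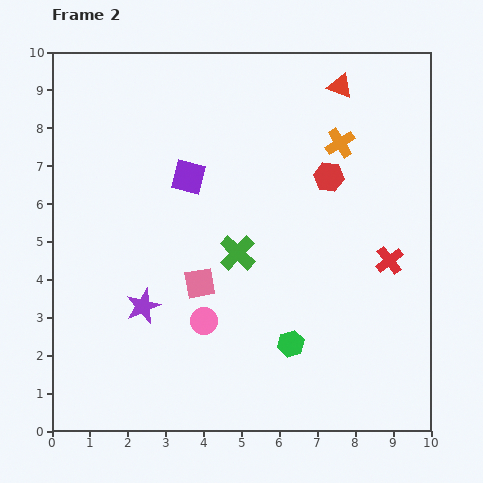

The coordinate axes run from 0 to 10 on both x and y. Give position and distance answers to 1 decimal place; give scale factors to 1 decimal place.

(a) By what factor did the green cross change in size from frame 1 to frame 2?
1.4×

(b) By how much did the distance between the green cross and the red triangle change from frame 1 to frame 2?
-1.0

Distance in frame 1: 6.2. Distance in frame 2: 5.2.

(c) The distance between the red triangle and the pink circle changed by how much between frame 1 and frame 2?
-1.5

Distance in frame 1: 8.7. Distance in frame 2: 7.2.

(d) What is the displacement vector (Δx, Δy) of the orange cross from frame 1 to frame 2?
(3.2, -1.3)

The orange cross was at (4.4, 8.9) in frame 1 and (7.6, 7.6) in frame 2.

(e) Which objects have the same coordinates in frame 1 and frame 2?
the purple square, the red triangle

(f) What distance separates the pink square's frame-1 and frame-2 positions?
1.8

The pink square moved from (2.5, 5.0) to (3.9, 3.9), a distance of √(1.4² + 1.1²) ≈ 1.8.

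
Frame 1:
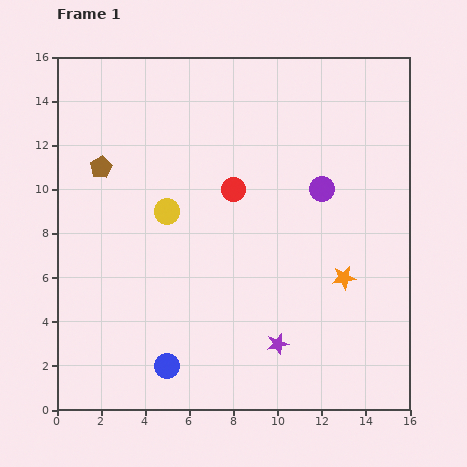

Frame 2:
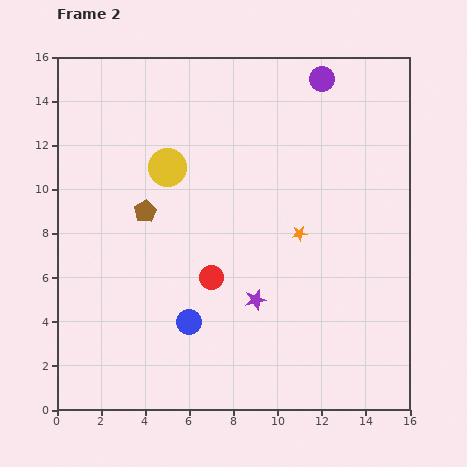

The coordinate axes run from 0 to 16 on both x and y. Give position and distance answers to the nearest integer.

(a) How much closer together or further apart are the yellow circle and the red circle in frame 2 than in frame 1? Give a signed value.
+2

Distance in frame 1: 3. Distance in frame 2: 5.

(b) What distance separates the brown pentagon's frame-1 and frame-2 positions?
3

The brown pentagon moved from (2, 11) to (4, 9), a distance of √(2² + 2²) ≈ 3.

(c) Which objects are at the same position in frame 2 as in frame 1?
none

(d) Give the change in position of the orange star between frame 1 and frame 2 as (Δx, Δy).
(-2, 2)

The orange star was at (13, 6) in frame 1 and (11, 8) in frame 2.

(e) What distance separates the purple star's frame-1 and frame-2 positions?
2

The purple star moved from (10, 3) to (9, 5), a distance of √(1² + 2²) ≈ 2.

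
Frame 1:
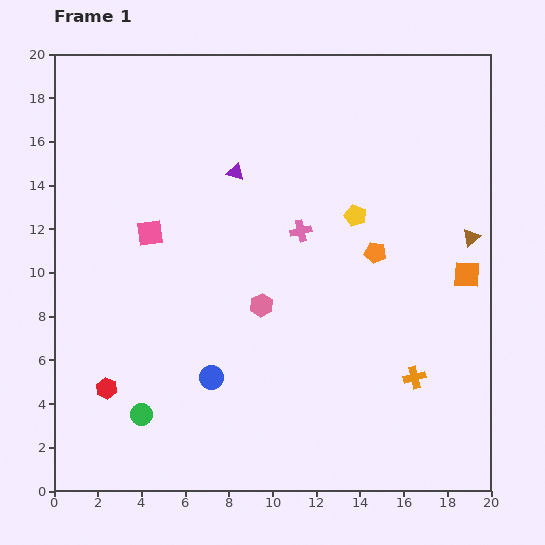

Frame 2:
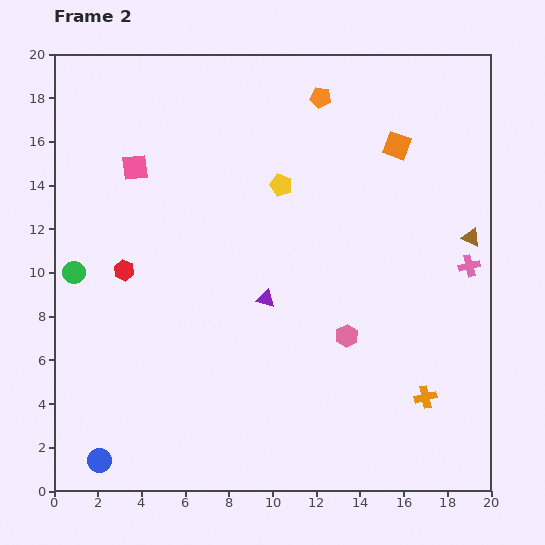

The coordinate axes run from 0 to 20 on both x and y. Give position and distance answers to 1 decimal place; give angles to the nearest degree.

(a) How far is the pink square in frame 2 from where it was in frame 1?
3.1

The pink square moved from (4.4, 11.8) to (3.7, 14.8), a distance of √(0.7² + 3.0²) ≈ 3.1.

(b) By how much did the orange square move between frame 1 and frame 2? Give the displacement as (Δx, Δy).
(-3.2, 5.9)

The orange square was at (18.9, 9.9) in frame 1 and (15.7, 15.8) in frame 2.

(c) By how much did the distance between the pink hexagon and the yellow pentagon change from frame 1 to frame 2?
+1.6

Distance in frame 1: 5.9. Distance in frame 2: 7.5.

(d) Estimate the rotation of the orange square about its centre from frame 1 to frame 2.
16° clockwise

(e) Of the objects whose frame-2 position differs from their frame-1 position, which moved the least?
the orange cross

(moved 1.0)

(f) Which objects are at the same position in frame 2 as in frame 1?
the brown triangle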